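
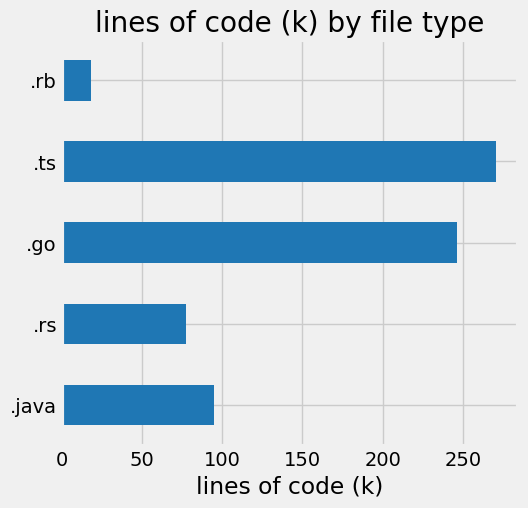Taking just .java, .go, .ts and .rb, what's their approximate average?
(100 + 250 + 275 + 25) / 4 ≈ 162.

≈ 162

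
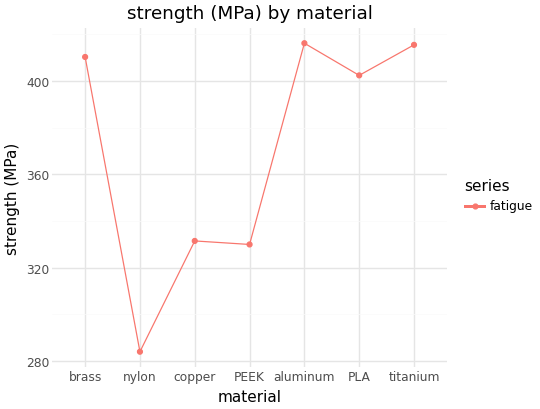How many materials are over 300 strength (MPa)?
Above 300: brass, copper, PEEK, aluminum, PLA, titanium.

6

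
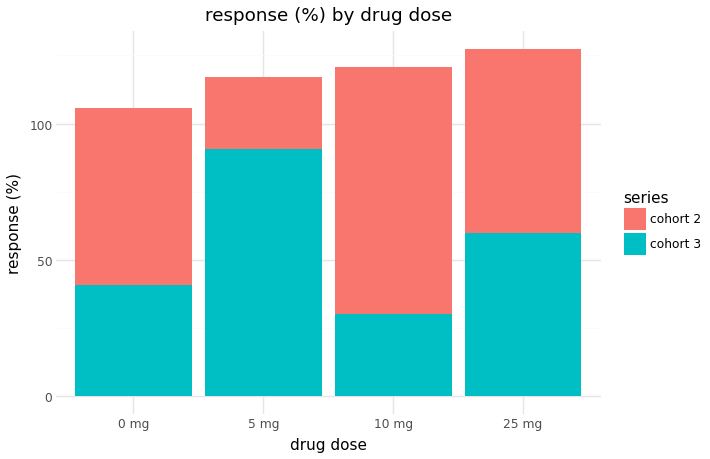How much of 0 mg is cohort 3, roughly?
≈ 40

cohort 3 top ≈ 40, bottom ≈ 0; segment ≈ 40.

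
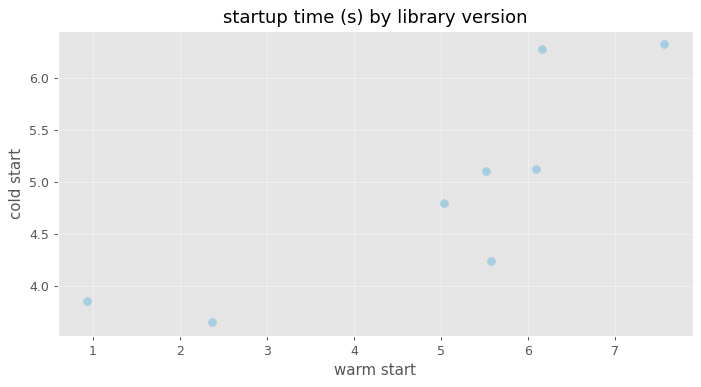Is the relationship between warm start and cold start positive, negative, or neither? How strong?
Points are positively correlated; strong (|r| ≈ 0.8).

positive, strong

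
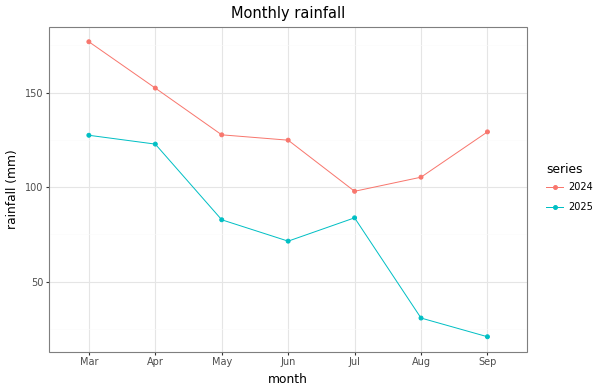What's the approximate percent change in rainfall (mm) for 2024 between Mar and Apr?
≈ -11.1%

Mar ≈ 180, Apr ≈ 160; (160 − 180) / 180 ≈ -11.1%.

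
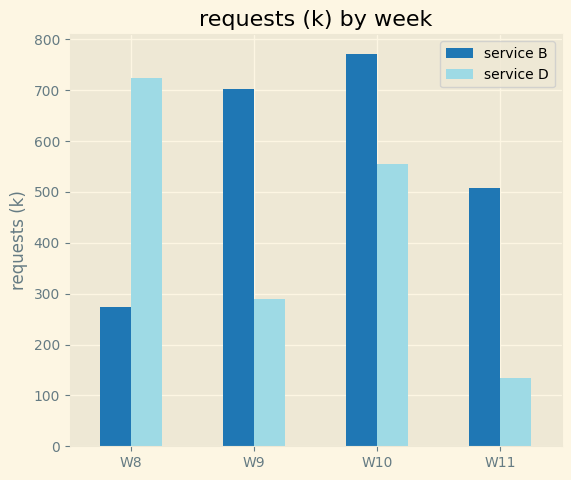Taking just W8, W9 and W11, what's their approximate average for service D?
(700 + 300 + 100) / 3 ≈ 367.

≈ 367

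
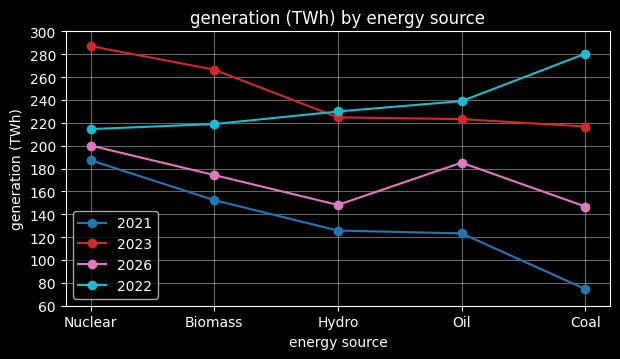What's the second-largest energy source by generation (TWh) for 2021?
Top 3 for 2021: Nuclear ≈ 180, Biomass ≈ 160, Hydro ≈ 120.

Biomass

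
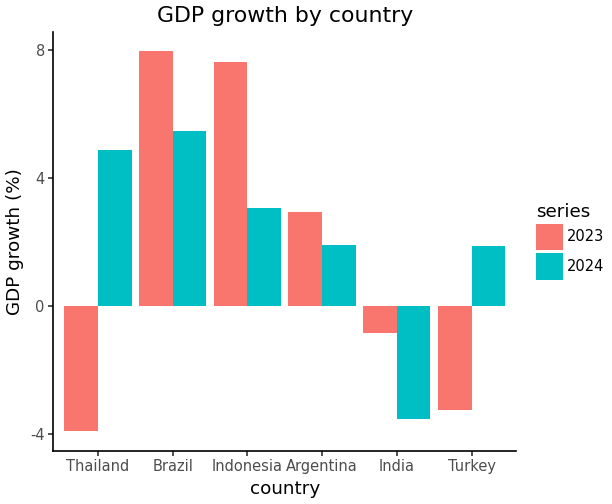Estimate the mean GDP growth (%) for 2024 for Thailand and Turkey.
≈ 4

(5 + 2) / 2 ≈ 4.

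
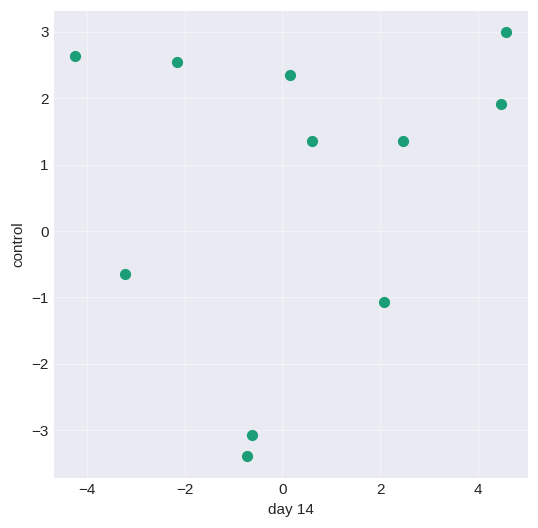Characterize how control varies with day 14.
Points are roughly uncorrelated; weak (|r| ≈ 0.2).

no clear correlation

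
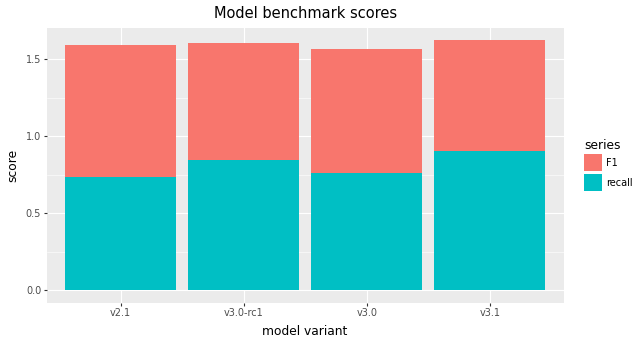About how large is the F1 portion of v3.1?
≈ 0.6

F1 top ≈ 1.6, bottom ≈ 1.0; segment ≈ 0.6.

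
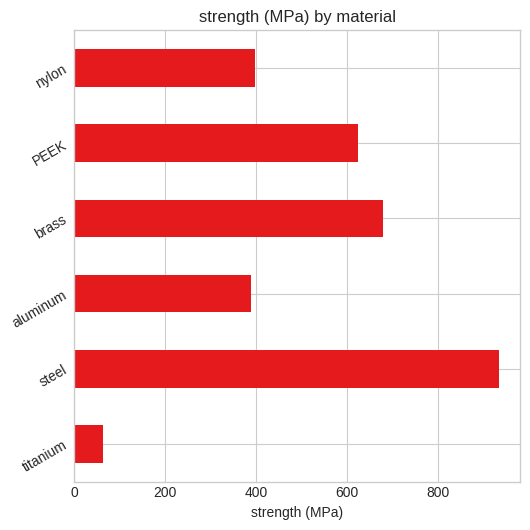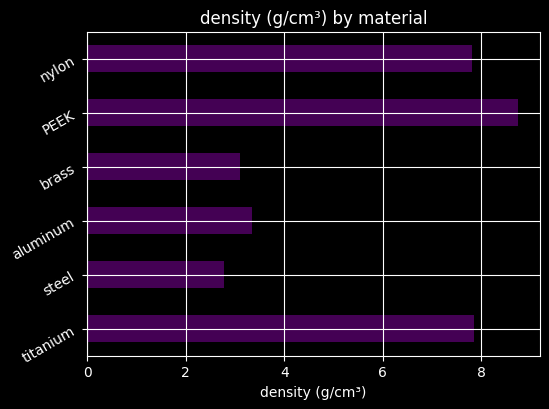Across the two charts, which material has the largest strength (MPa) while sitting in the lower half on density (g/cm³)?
Chart 2 median density (g/cm³) ≈ 6; below-median materials: steel, aluminum, brass. Among those, steel has the highest strength (MPa) (≈ 900).

steel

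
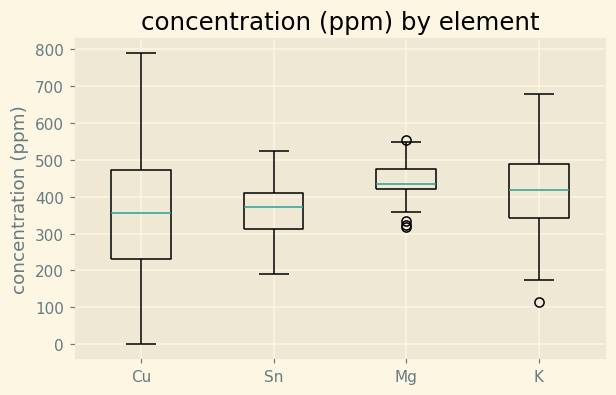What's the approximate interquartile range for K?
≈ 150

Q3 ≈ 490, Q1 ≈ 340; IQR ≈ 150.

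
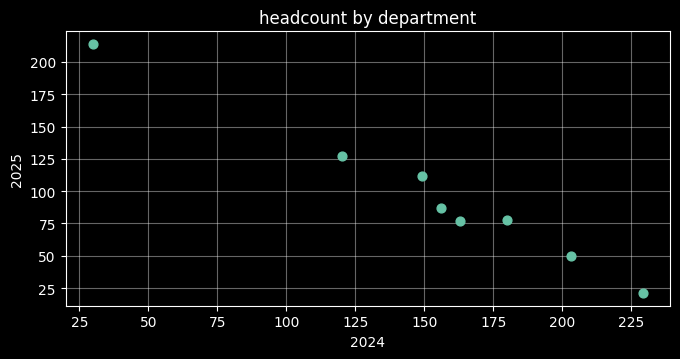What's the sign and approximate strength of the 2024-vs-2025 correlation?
Points are negatively correlated; strong (|r| ≈ 1.0).

negative, strong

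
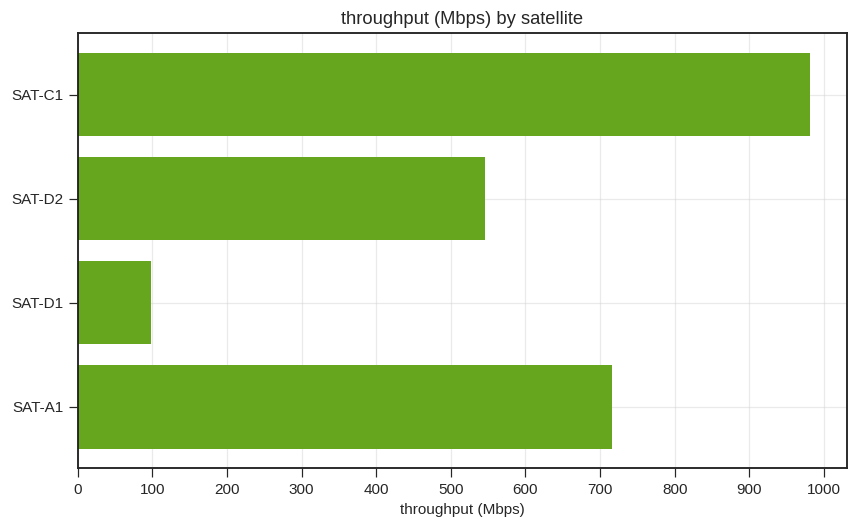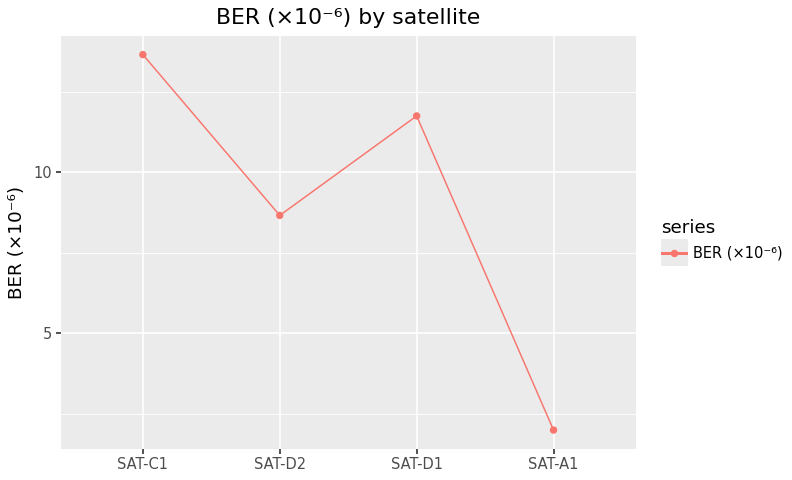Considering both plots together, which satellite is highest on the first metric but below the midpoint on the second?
SAT-A1

Chart 2 median BER (×10⁻⁶) ≈ 10; below-median satellites: SAT-D2, SAT-A1. Among those, SAT-A1 has the highest throughput (Mbps) (≈ 700).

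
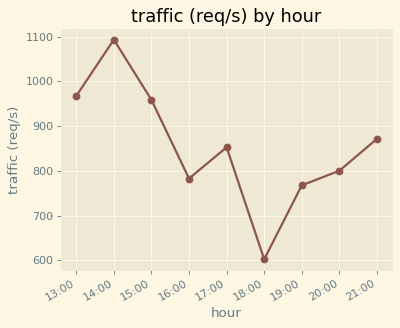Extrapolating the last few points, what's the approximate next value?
≈ 900

Last three: 750, 800, 850 → slope ≈ 50/step → next ≈ 900.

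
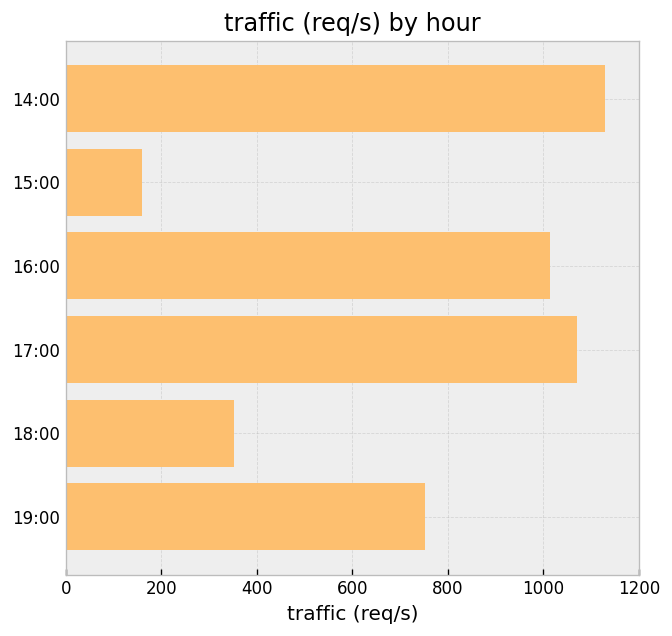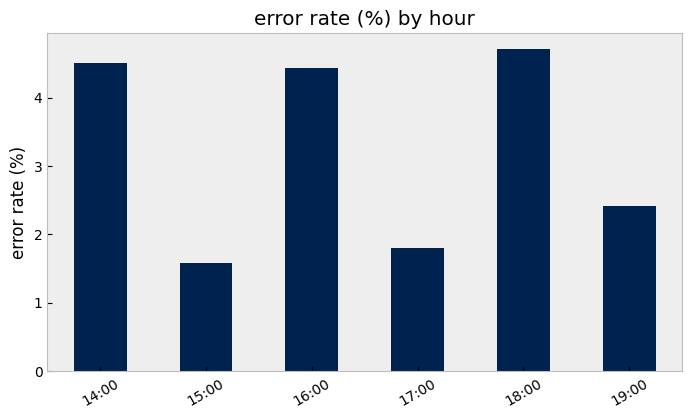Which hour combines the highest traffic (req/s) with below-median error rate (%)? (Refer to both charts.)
Chart 2 median error rate (%) ≈ 3.5; below-median hours: 15:00, 17:00, 19:00. Among those, 17:00 has the highest traffic (req/s) (≈ 1000).

17:00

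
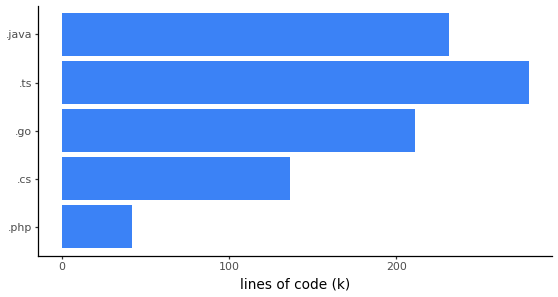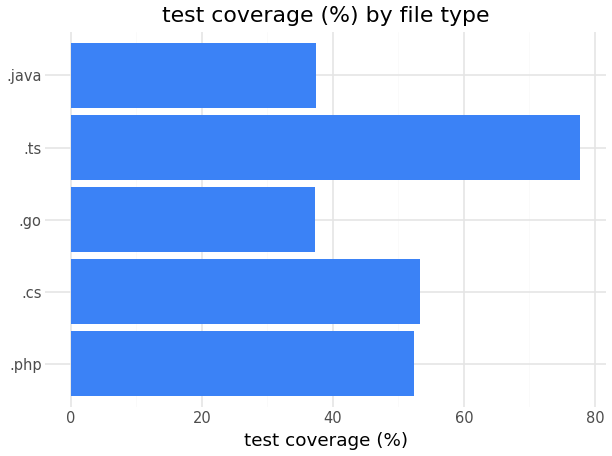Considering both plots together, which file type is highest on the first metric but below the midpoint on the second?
.java

Chart 2 median test coverage (%) ≈ 50; below-median file types: .go, .java. Among those, .java has the highest lines of code (k) (≈ 250).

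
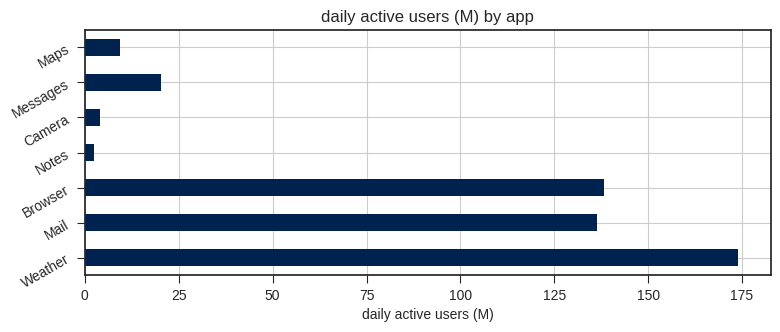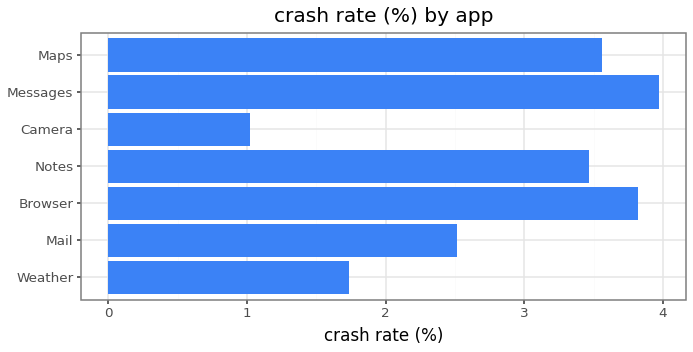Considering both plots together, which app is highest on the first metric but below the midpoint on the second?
Weather

Chart 2 median crash rate (%) ≈ 3.5; below-median apps: Weather, Mail, Camera. Among those, Weather has the highest daily active users (M) (≈ 180).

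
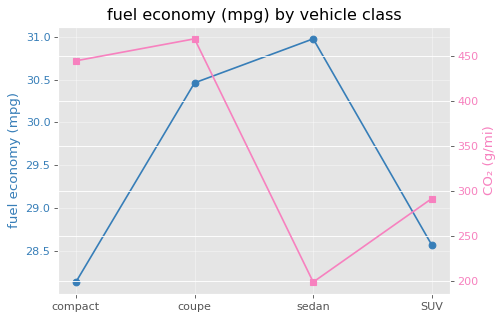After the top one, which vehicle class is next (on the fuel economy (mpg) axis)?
coupe

Top 3 (on the fuel economy (mpg) axis): sedan ≈ 31.0, coupe ≈ 30.5, SUV ≈ 28.5.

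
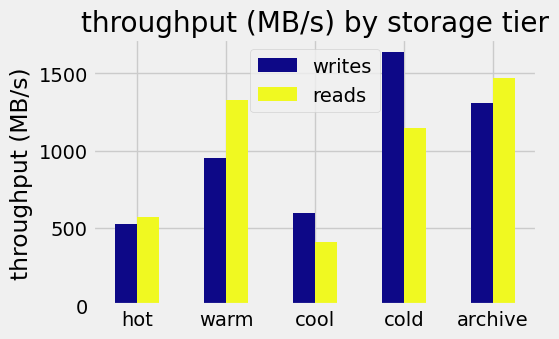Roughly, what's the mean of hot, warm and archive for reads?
(600 + 1400 + 1400) / 3 ≈ 1133.

≈ 1133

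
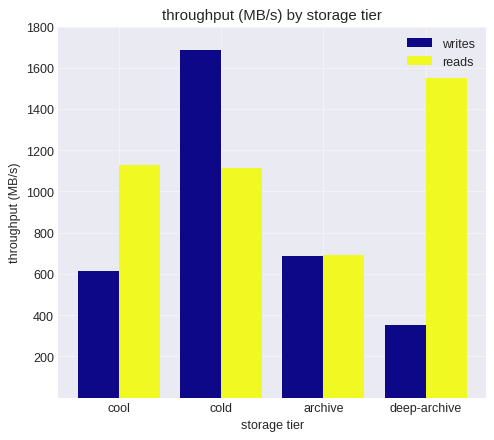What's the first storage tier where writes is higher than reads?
cool: writes ≈ 600 vs reads ≈ 1200 (not yet); cold: writes ≈ 1600 vs reads ≈ 1200 (first crossover).

cold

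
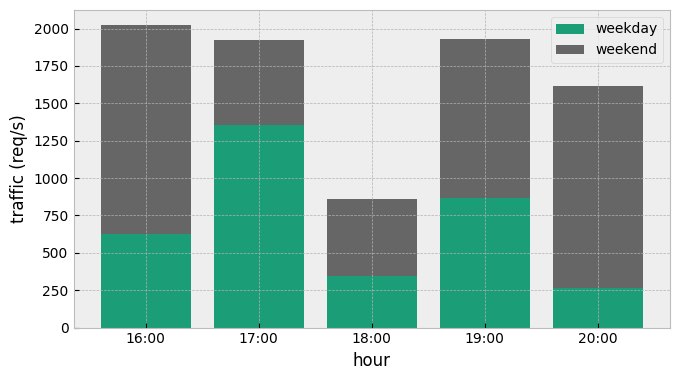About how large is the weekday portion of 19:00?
≈ 800

weekday top ≈ 800, bottom ≈ 0; segment ≈ 800.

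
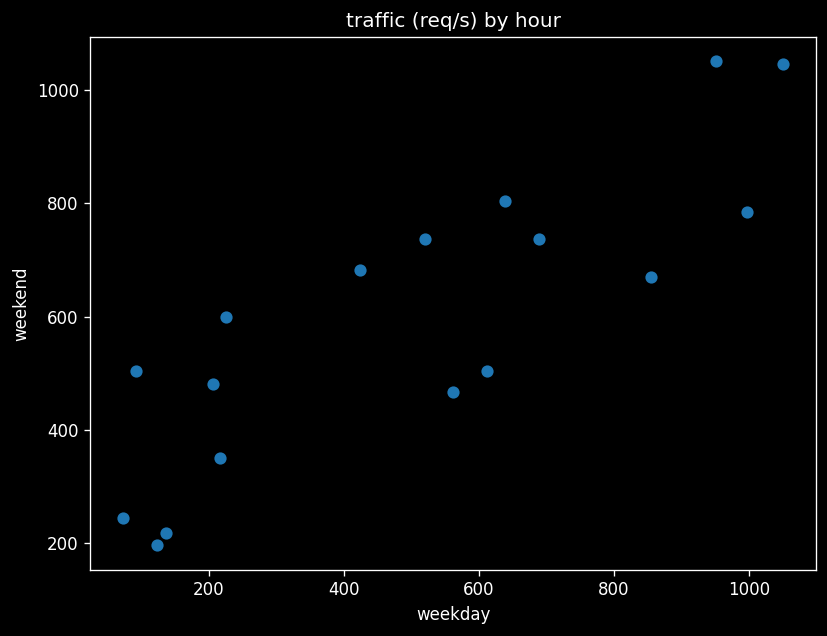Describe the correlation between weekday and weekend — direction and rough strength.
Points are positively correlated; strong (|r| ≈ 0.8).

positive, strong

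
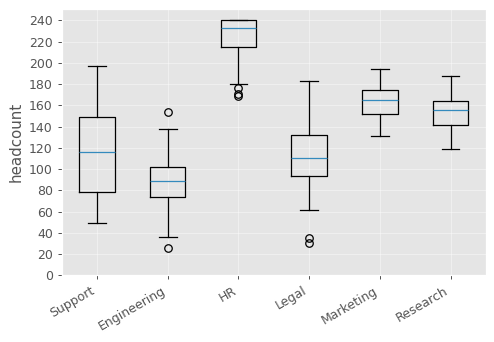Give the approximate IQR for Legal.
≈ 40

Q3 ≈ 140, Q1 ≈ 100; IQR ≈ 40.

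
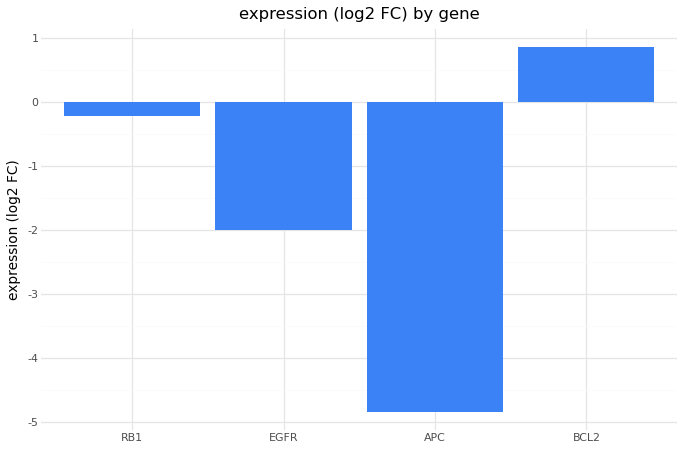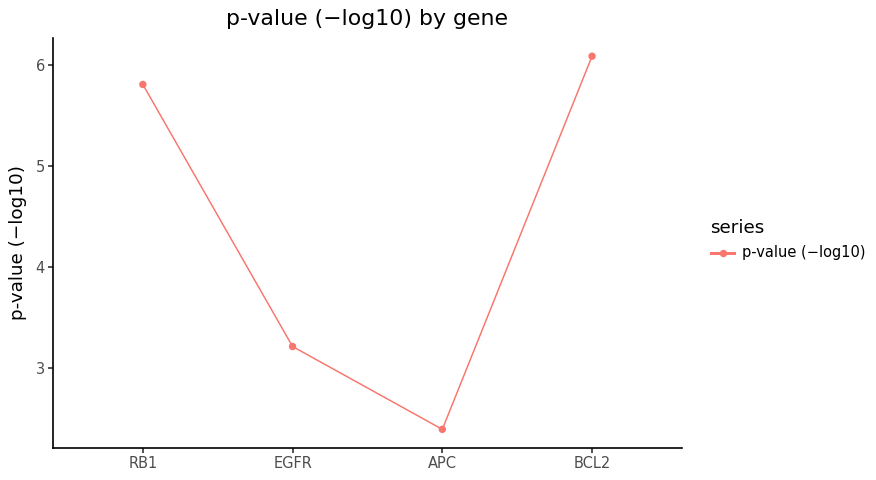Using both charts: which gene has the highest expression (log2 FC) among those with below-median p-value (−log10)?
EGFR

Chart 2 median p-value (−log10) ≈ 5; below-median genes: EGFR, APC. Among those, EGFR has the highest expression (log2 FC) (≈ -2).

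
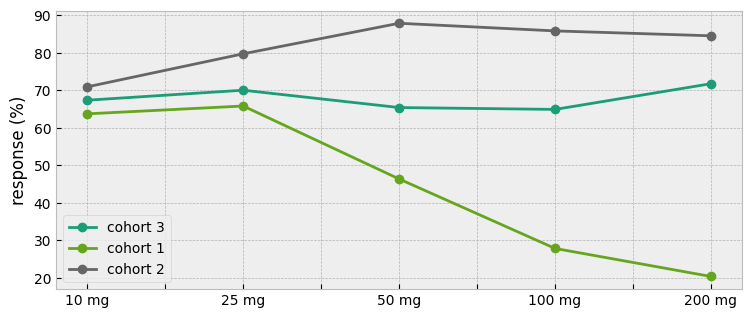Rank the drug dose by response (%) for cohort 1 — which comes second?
Top 3 for cohort 1: 25 mg ≈ 70, 10 mg ≈ 60, 50 mg ≈ 50.

10 mg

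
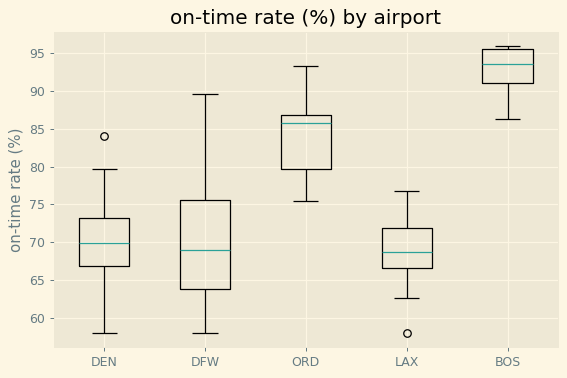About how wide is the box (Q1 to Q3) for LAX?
Q3 ≈ 70, Q1 ≈ 65; IQR ≈ 5.

≈ 5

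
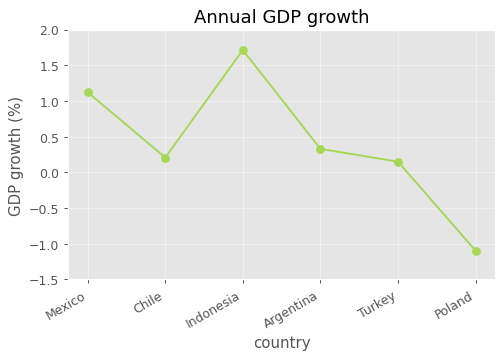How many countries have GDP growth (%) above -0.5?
Above -0.5: Mexico, Chile, Indonesia, Argentina, Turkey.

5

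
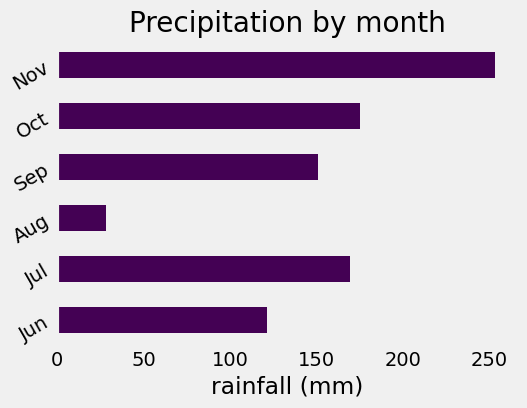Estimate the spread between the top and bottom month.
≈ 225

Max Nov ≈ 250, min Aug ≈ 25; range ≈ 225.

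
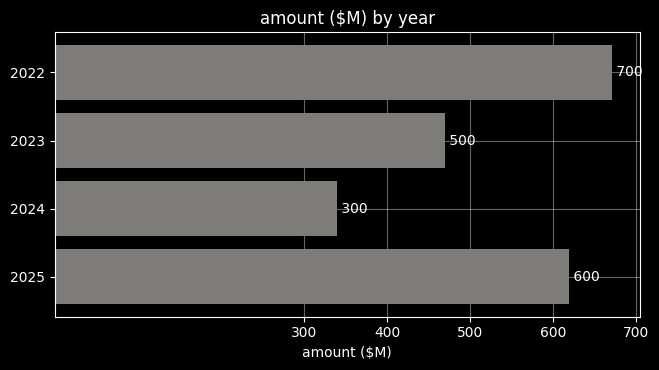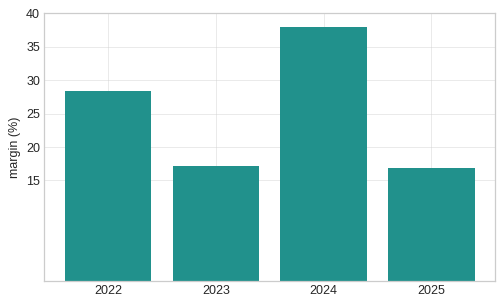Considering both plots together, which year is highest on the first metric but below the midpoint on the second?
2025

Chart 2 median margin (%) ≈ 25; below-median years: 2023, 2025. Among those, 2025 has the highest amount ($M) (≈ 600).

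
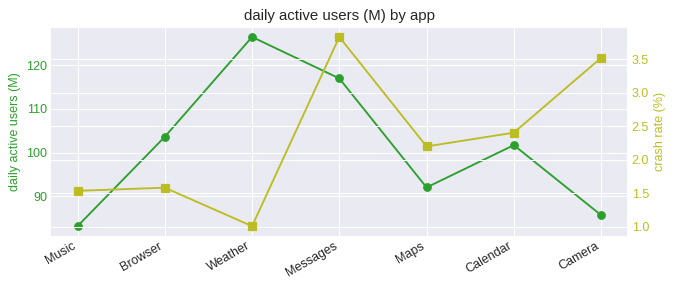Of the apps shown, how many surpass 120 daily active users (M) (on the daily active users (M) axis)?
Above 120: Weather.

1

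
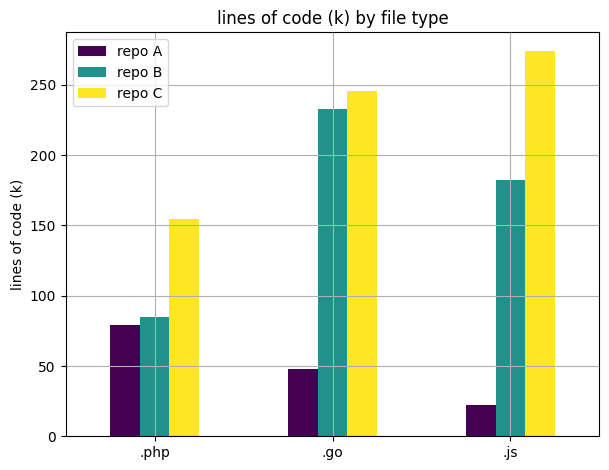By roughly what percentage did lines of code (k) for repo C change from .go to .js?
≈ +10%

.go ≈ 250, .js ≈ 275; (275 − 250) / 250 ≈ +10%.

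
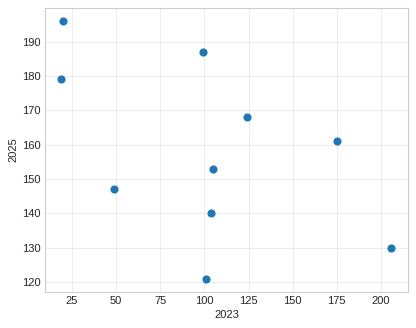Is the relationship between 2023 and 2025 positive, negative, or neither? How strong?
negative, moderate

Points are negatively correlated; moderate (|r| ≈ 0.5).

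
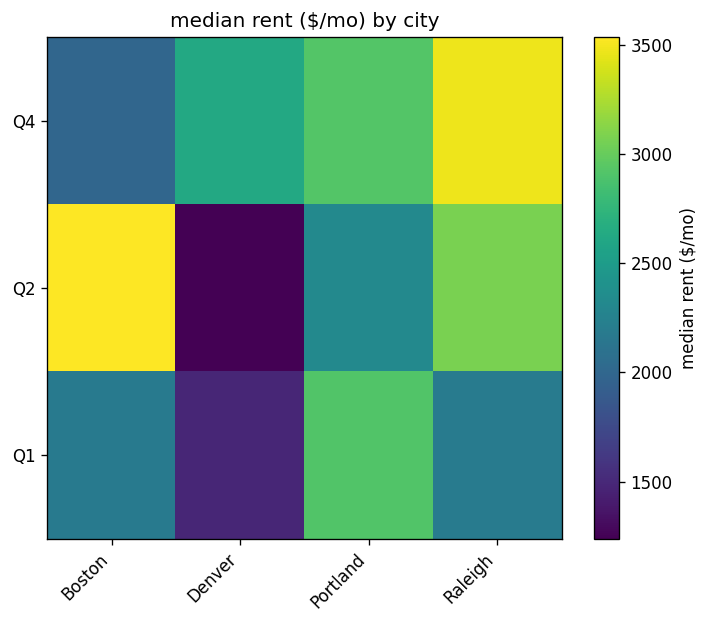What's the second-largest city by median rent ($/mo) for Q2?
Top 3 for Q2: Boston ≈ 3600, Raleigh ≈ 3000, Portland ≈ 2400.

Raleigh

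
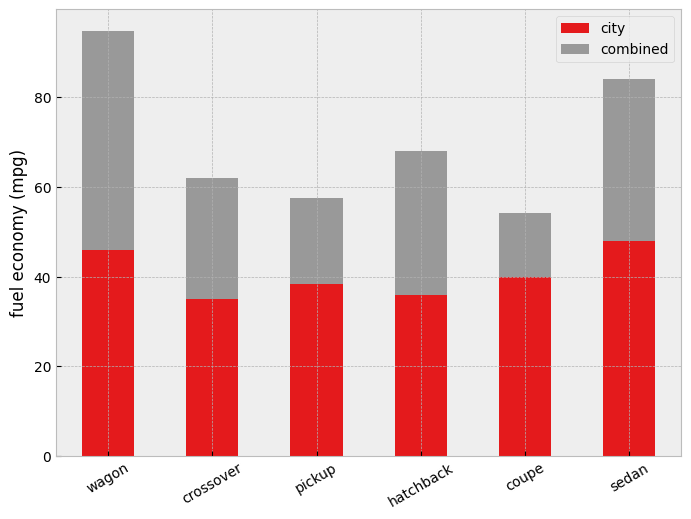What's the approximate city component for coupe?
≈ 40

city top ≈ 40, bottom ≈ 0; segment ≈ 40.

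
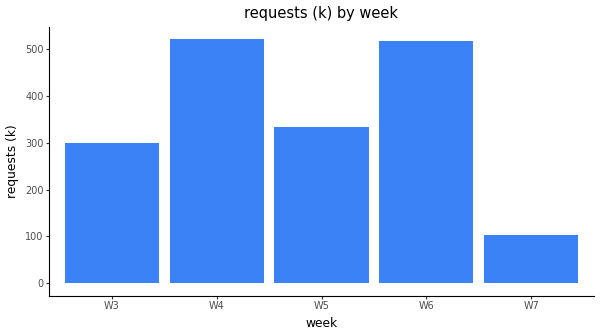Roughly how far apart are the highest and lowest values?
≈ 400

Max W4 ≈ 500, min W7 ≈ 100; range ≈ 400.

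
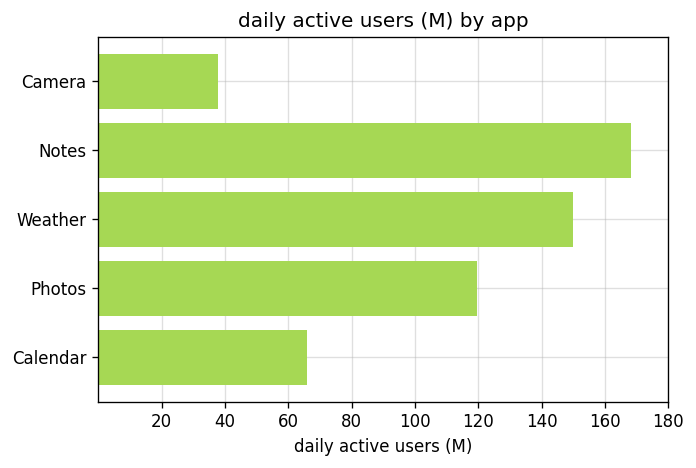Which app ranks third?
Top 4: Notes ≈ 160, Weather ≈ 140, Photos ≈ 120, Calendar ≈ 60.

Photos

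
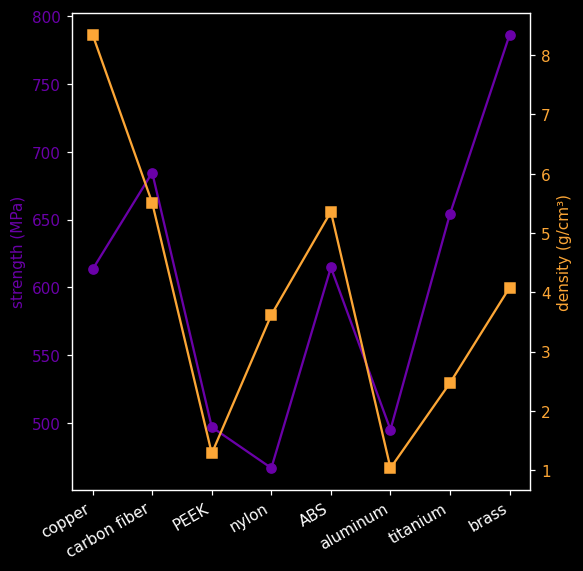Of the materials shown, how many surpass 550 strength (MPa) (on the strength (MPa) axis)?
5

Above 550: copper, carbon fiber, ABS, titanium, brass.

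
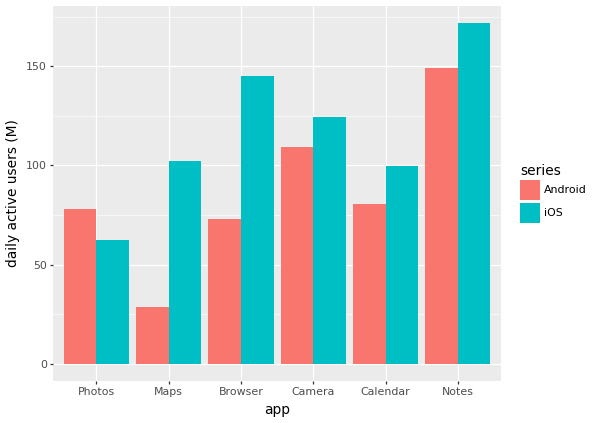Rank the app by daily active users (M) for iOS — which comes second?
Top 3 for iOS: Notes ≈ 180, Browser ≈ 140, Camera ≈ 120.

Browser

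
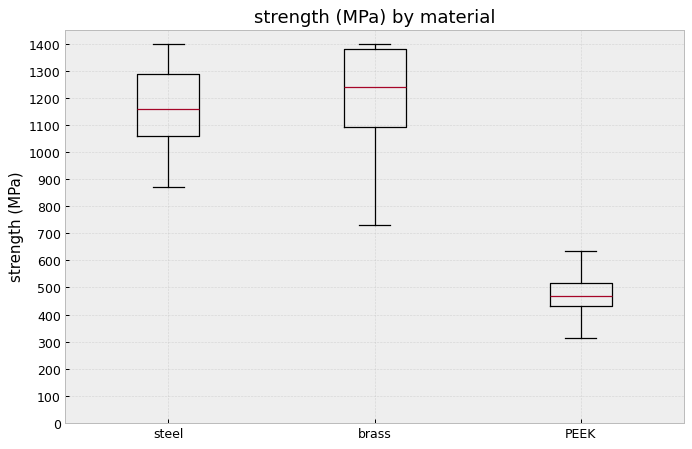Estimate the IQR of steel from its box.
Q3 ≈ 1300, Q1 ≈ 1100; IQR ≈ 200.

≈ 200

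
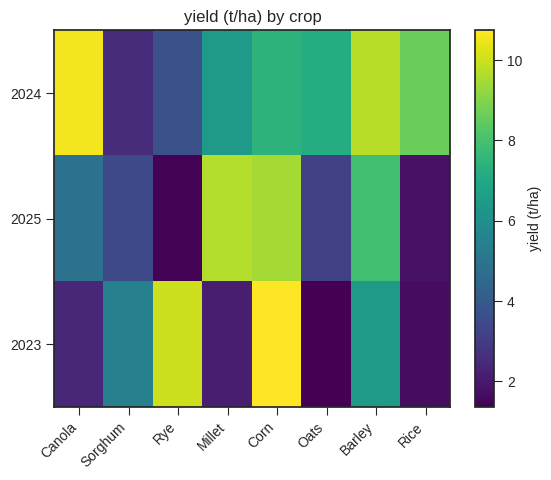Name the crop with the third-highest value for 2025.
Top 4 for 2025: Millet ≈ 10, Corn ≈ 9, Barley ≈ 8, Canola ≈ 5.

Barley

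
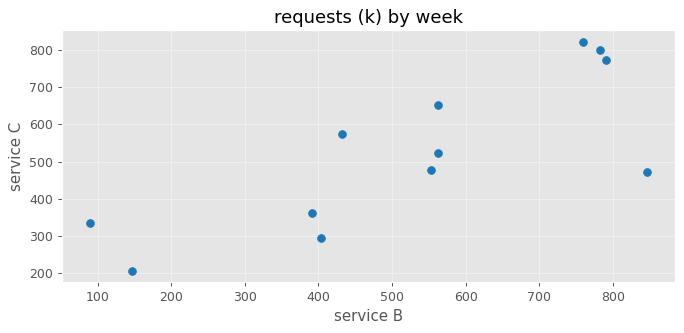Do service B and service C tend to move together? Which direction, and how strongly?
Points are positively correlated; strong (|r| ≈ 0.8).

positive, strong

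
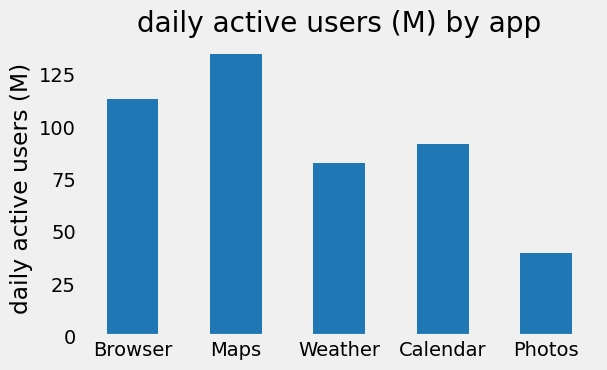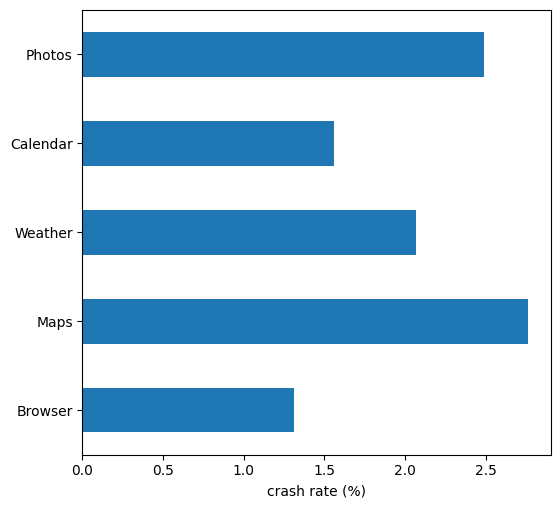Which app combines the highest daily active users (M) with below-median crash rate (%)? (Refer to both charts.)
Browser

Chart 2 median crash rate (%) ≈ 2; below-median apps: Browser, Calendar. Among those, Browser has the highest daily active users (M) (≈ 120).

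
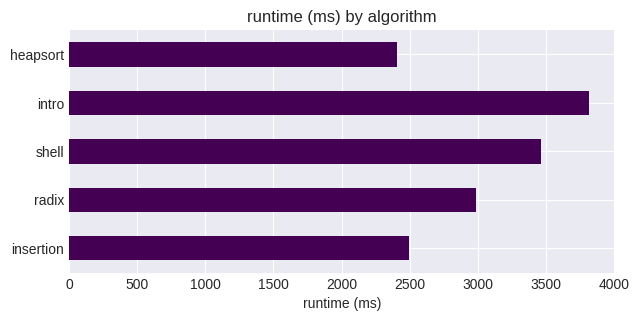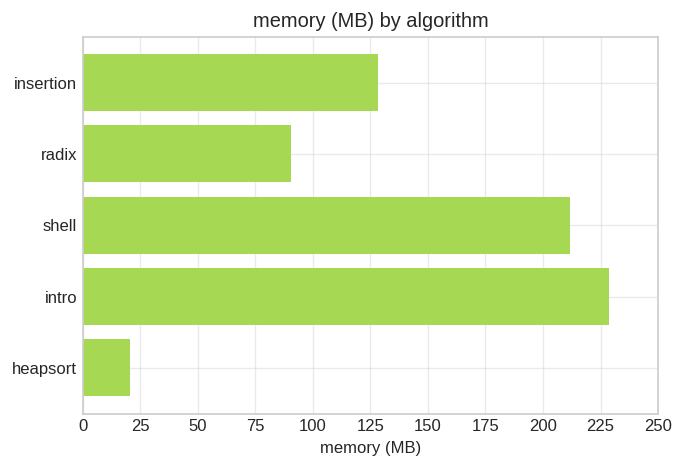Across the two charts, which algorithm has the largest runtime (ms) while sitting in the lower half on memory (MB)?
Chart 2 median memory (MB) ≈ 125; below-median algorithms: radix, heapsort. Among those, radix has the highest runtime (ms) (≈ 3000).

radix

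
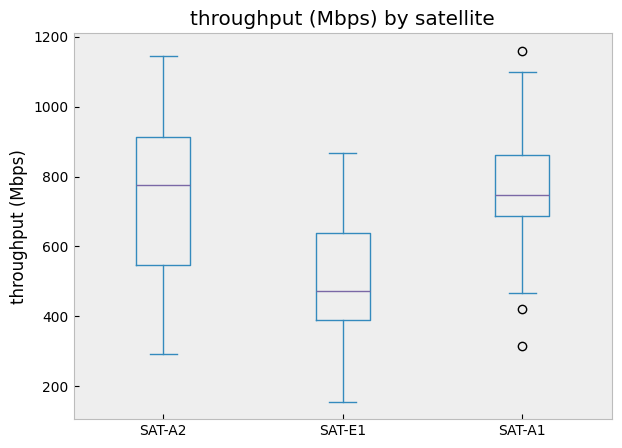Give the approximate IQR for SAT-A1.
≈ 180

Q3 ≈ 860, Q1 ≈ 680; IQR ≈ 180.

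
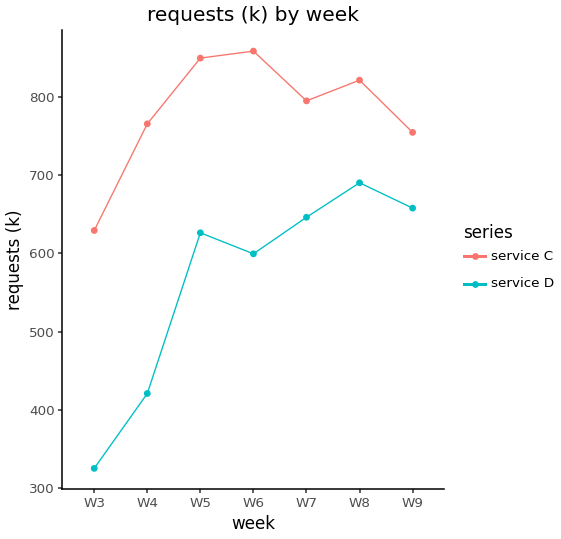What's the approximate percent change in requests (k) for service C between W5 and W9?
≈ -11.8%

W5 ≈ 850, W9 ≈ 750; (750 − 850) / 850 ≈ -11.8%.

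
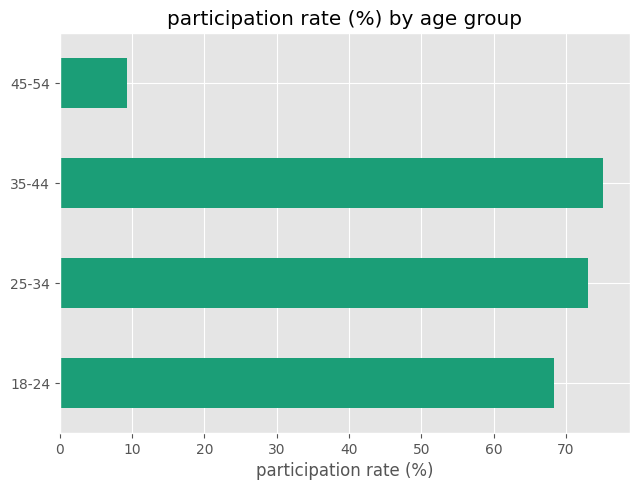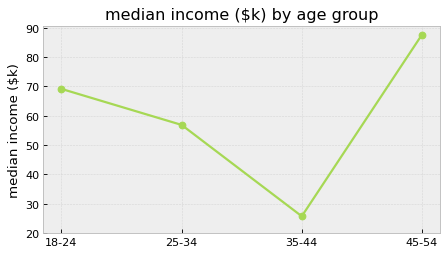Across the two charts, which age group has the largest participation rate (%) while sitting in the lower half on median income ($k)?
Chart 2 median median income ($k) ≈ 60; below-median age groups: 25-34, 35-44. Among those, 35-44 has the highest participation rate (%) (≈ 80).

35-44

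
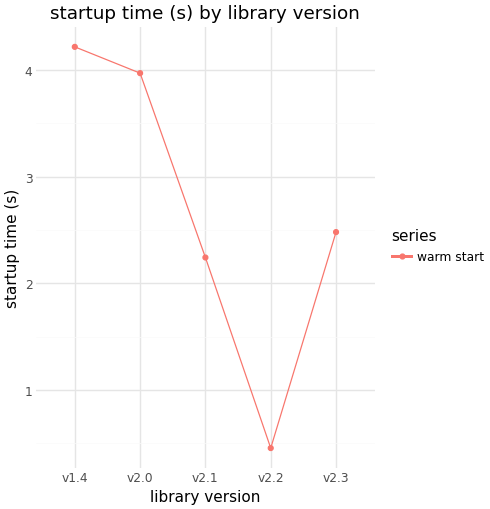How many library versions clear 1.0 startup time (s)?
Above 1.0: v1.4, v2.0, v2.1, v2.3.

4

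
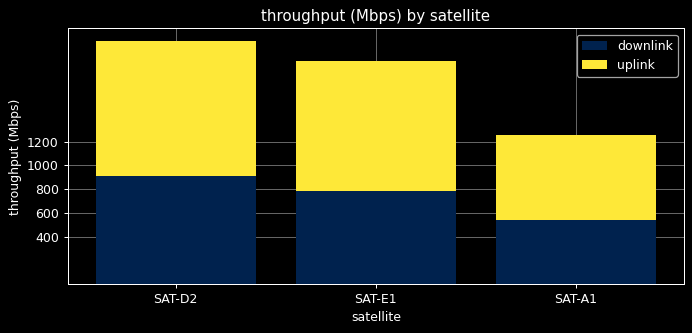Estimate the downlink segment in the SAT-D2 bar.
≈ 1000

downlink top ≈ 1000, bottom ≈ 0; segment ≈ 1000.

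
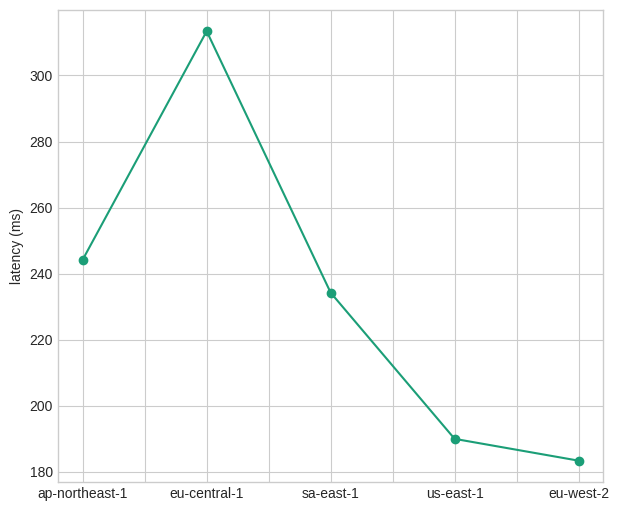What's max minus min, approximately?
≈ 140

Max eu-central-1 ≈ 320, min eu-west-2 ≈ 180; range ≈ 140.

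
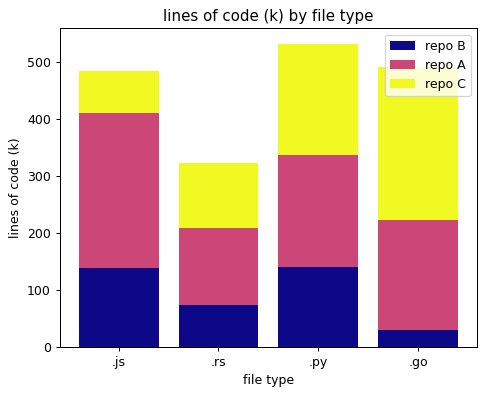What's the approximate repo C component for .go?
repo C top ≈ 500, bottom ≈ 200; segment ≈ 300.

≈ 300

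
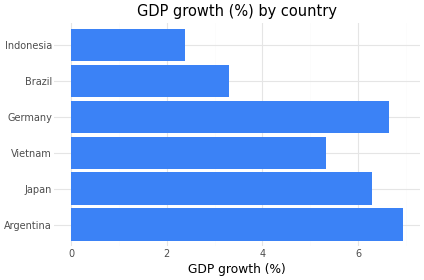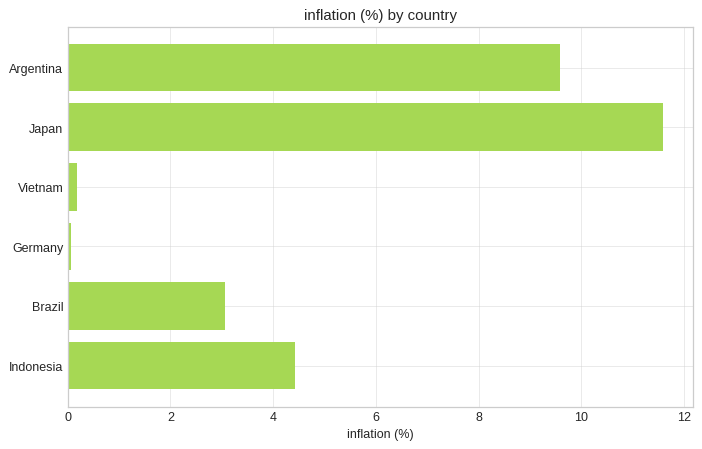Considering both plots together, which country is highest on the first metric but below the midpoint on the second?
Germany

Chart 2 median inflation (%) ≈ 4; below-median countries: Vietnam, Germany, Brazil. Among those, Germany has the highest GDP growth (%) (≈ 7).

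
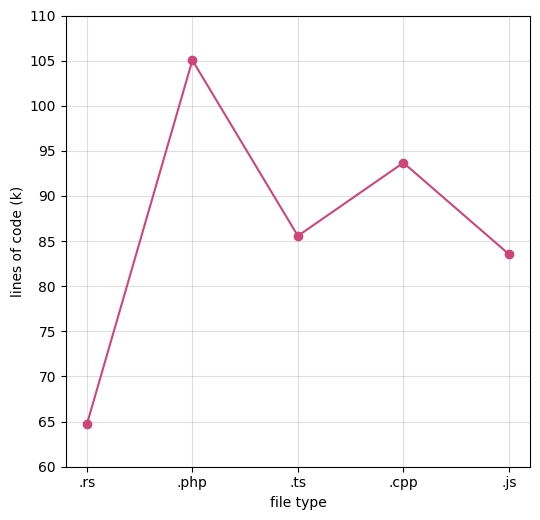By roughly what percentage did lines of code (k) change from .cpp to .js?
.cpp ≈ 95, .js ≈ 85; (85 − 95) / 95 ≈ -10.5%.

≈ -10.5%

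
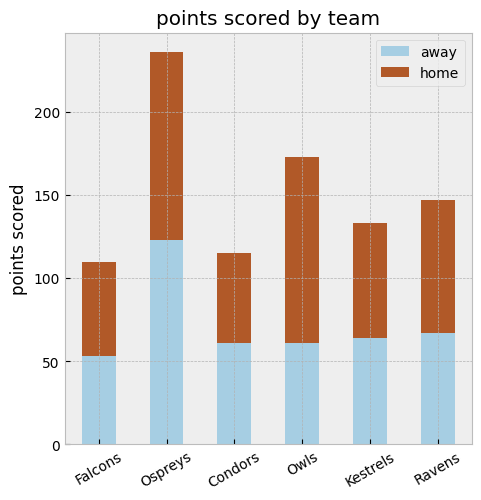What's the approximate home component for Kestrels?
home top ≈ 140, bottom ≈ 60; segment ≈ 80.

≈ 80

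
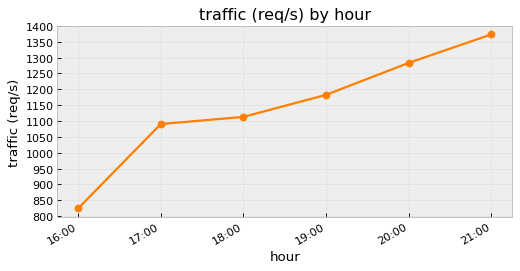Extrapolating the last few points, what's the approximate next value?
≈ 1425

Last three: 1200, 1300, 1350 → slope ≈ 75/step → next ≈ 1425.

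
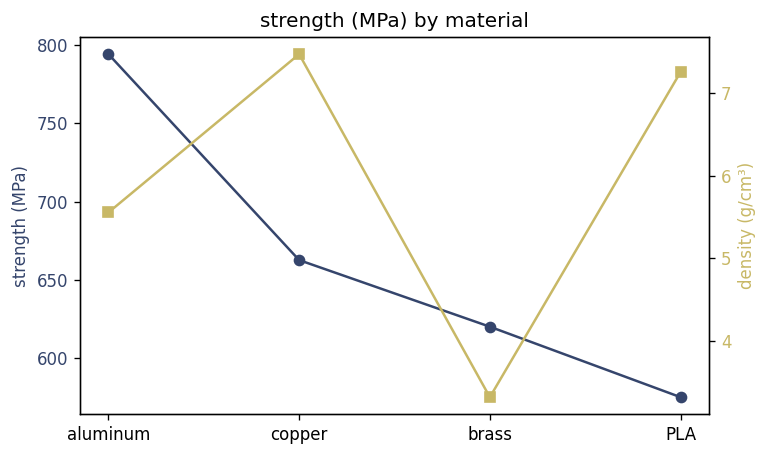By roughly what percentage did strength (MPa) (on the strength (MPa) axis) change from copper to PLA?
≈ -12.1%

copper ≈ 660, PLA ≈ 580; (580 − 660) / 660 ≈ -12.1%.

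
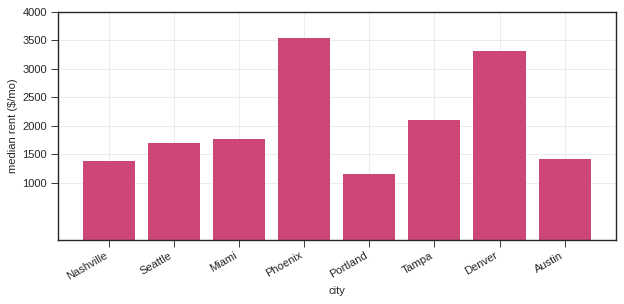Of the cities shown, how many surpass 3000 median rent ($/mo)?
2

Above 3000: Phoenix, Denver.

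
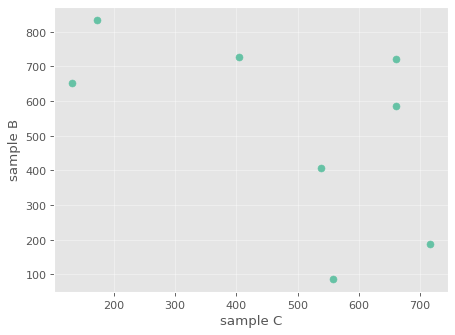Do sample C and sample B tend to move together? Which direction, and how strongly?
negative, moderate

Points are negatively correlated; moderate (|r| ≈ 0.5).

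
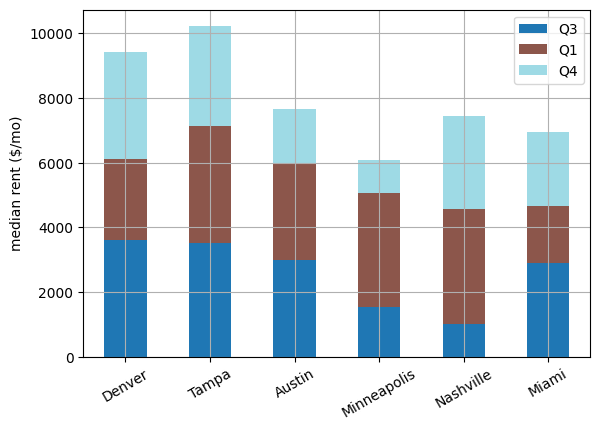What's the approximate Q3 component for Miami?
Q3 top ≈ 3000, bottom ≈ 0; segment ≈ 3000.

≈ 3000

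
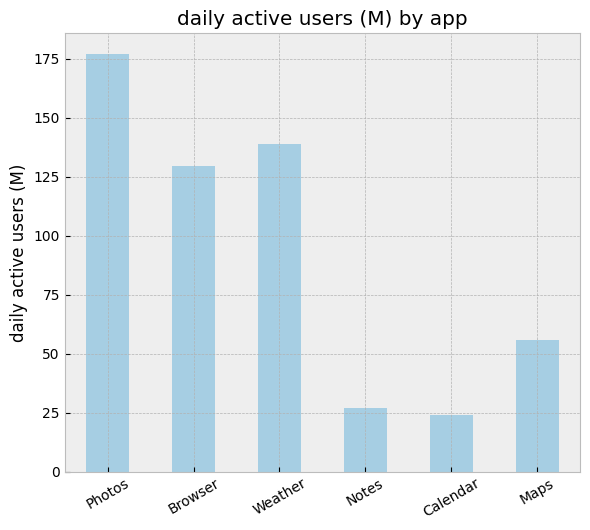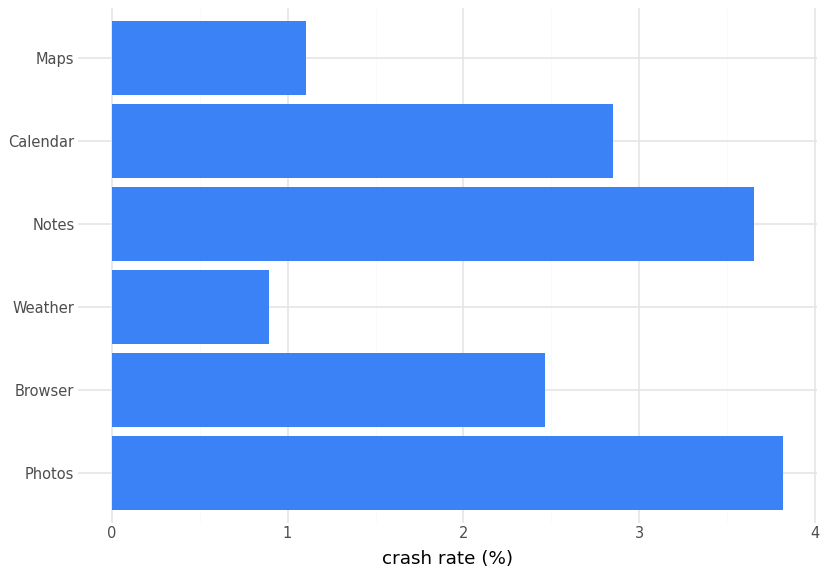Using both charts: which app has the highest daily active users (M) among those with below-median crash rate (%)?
Chart 2 median crash rate (%) ≈ 2.5; below-median apps: Browser, Weather, Maps. Among those, Weather has the highest daily active users (M) (≈ 140).

Weather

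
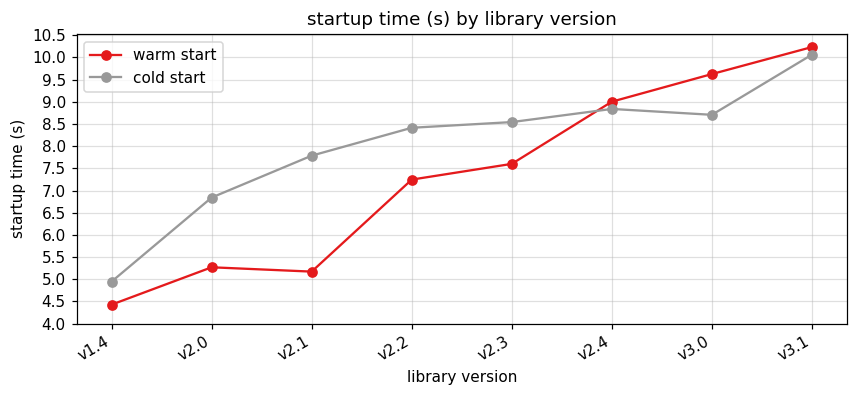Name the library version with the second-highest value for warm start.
Top 3 for warm start: v3.1 ≈ 10.0, v3.0 ≈ 9.5, v2.4 ≈ 9.0.

v3.0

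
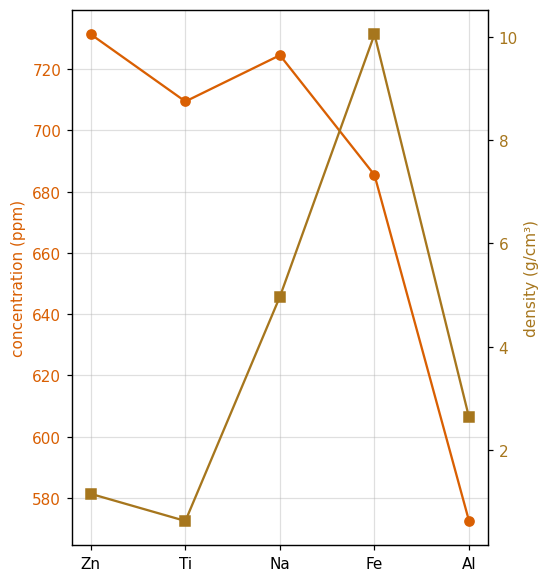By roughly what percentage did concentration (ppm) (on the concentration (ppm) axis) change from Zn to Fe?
≈ -8.1%

Zn ≈ 740, Fe ≈ 680; (680 − 740) / 740 ≈ -8.1%.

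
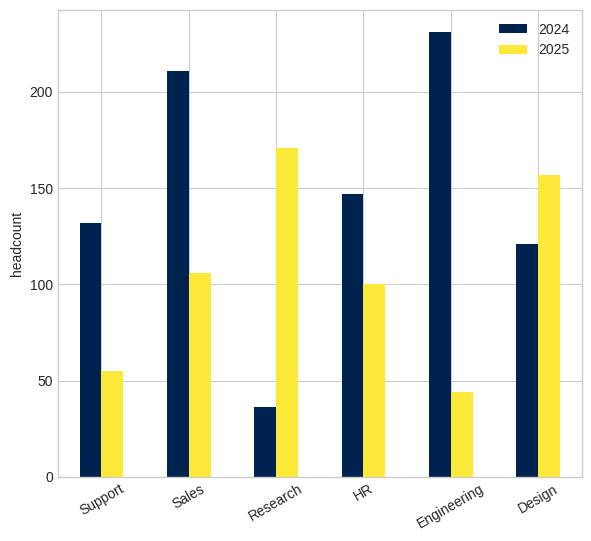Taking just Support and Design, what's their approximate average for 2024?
≈ 130

(140 + 120) / 2 ≈ 130.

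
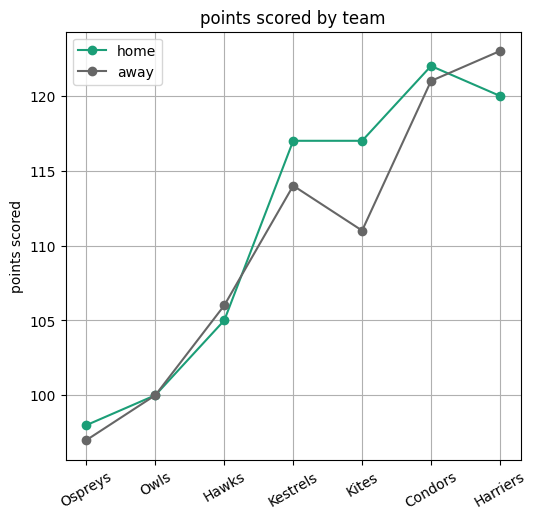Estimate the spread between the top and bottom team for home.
Max Condors ≈ 120, min Ospreys ≈ 100; range ≈ 20.

≈ 20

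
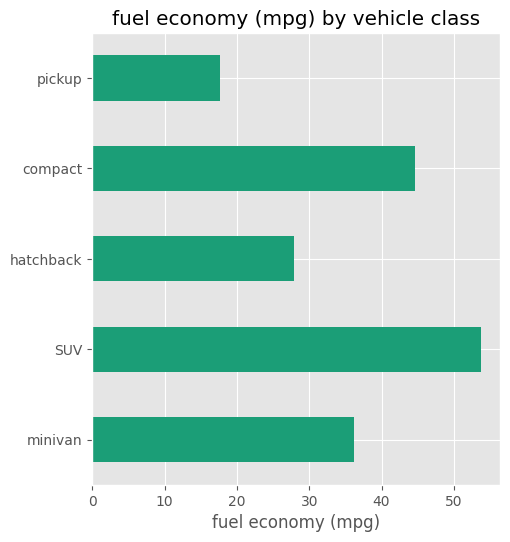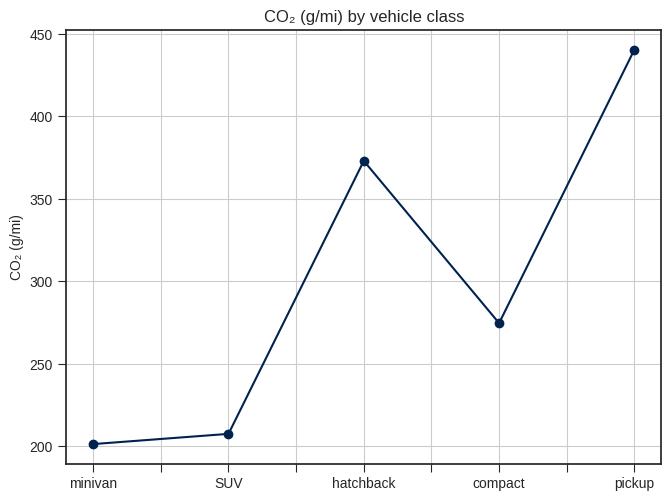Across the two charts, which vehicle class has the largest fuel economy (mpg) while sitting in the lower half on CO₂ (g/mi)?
SUV

Chart 2 median CO₂ (g/mi) ≈ 250; below-median vehicle classes: minivan, SUV. Among those, SUV has the highest fuel economy (mpg) (≈ 55).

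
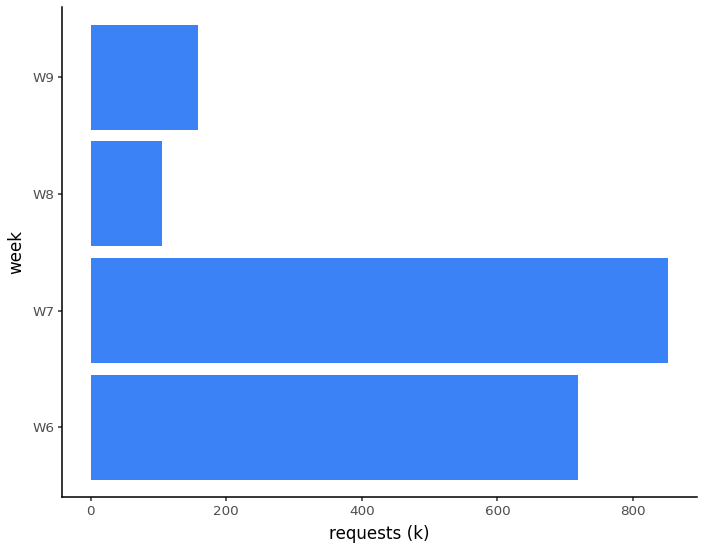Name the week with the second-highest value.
Top 3: W7 ≈ 900, W6 ≈ 700, W9 ≈ 200.

W6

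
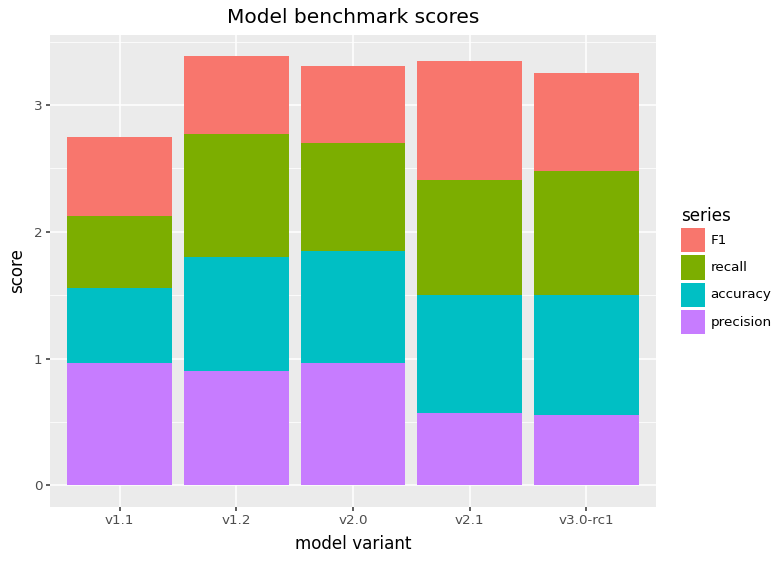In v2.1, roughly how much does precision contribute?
precision top ≈ 0.5, bottom ≈ 0.0; segment ≈ 0.5.

≈ 0.5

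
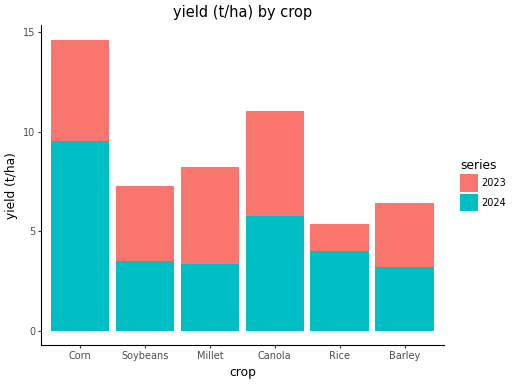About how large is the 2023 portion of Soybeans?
2023 top ≈ 8, bottom ≈ 4; segment ≈ 4.

≈ 4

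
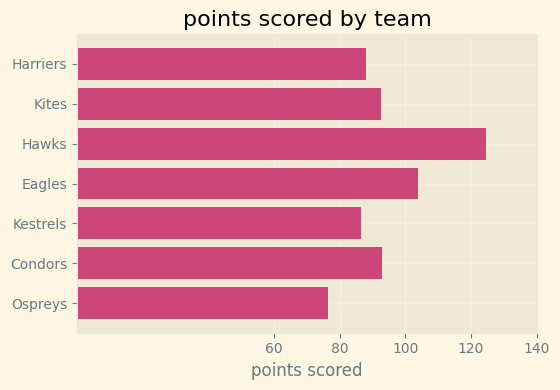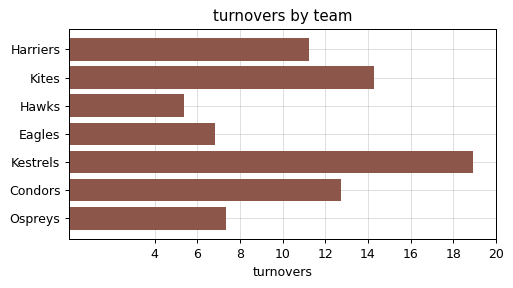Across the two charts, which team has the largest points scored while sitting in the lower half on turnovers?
Chart 2 median turnovers ≈ 12; below-median teams: Hawks, Eagles, Ospreys. Among those, Hawks has the highest points scored (≈ 120).

Hawks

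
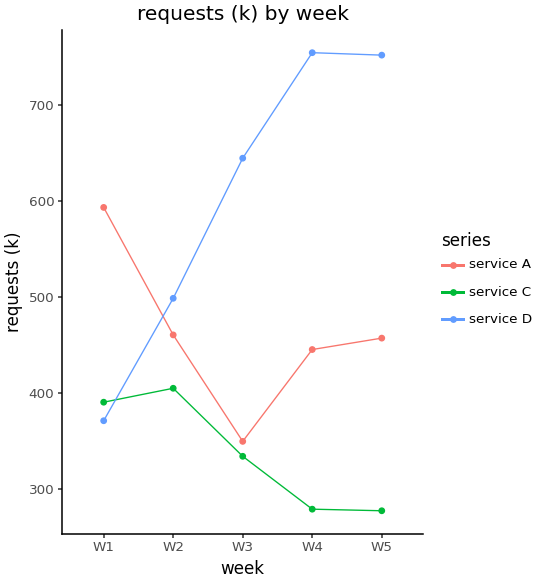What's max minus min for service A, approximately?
Max W1 ≈ 600, min W3 ≈ 350; range ≈ 250.

≈ 250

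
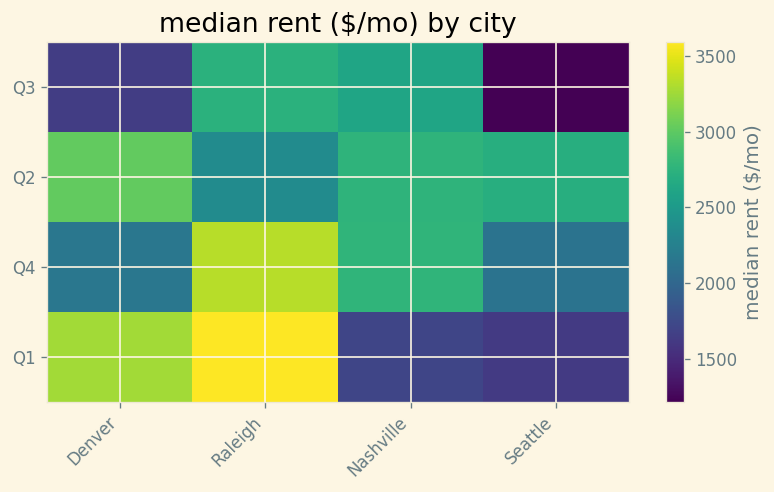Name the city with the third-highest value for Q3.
Top 4 for Q3: Raleigh ≈ 2800, Nashville ≈ 2600, Denver ≈ 1600, Seattle ≈ 1200.

Denver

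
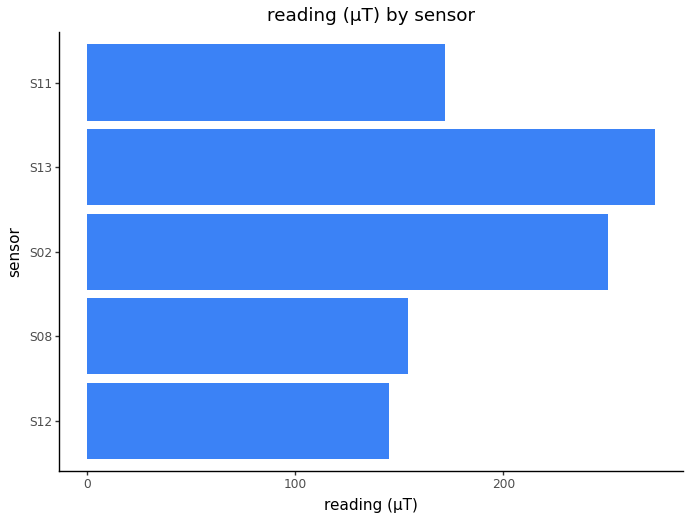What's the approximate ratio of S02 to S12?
S02 ≈ 250, S12 ≈ 150; 250/150 ≈ 1.67.

≈ 1.67×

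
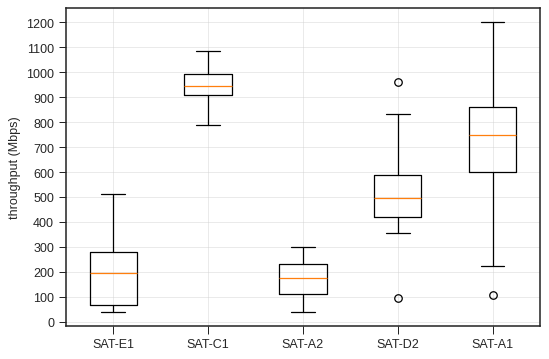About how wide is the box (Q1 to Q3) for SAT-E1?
Q3 ≈ 300, Q1 ≈ 100; IQR ≈ 200.

≈ 200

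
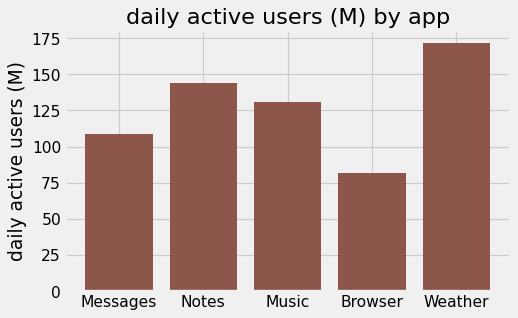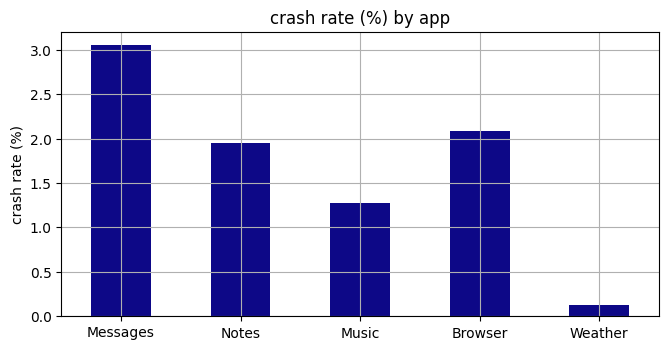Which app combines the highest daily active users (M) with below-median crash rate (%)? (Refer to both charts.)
Chart 2 median crash rate (%) ≈ 2; below-median apps: Music, Weather. Among those, Weather has the highest daily active users (M) (≈ 180).

Weather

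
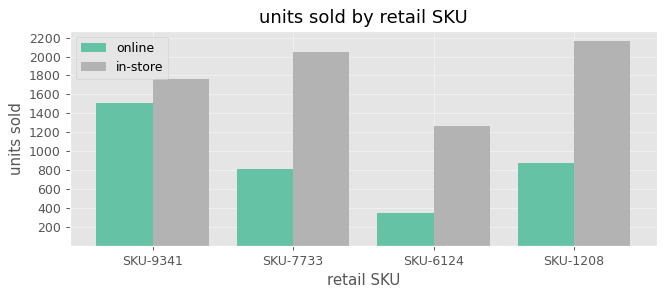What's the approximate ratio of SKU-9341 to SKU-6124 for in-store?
≈ 1.5×

SKU-9341 ≈ 1800, SKU-6124 ≈ 1200; 1800/1200 ≈ 1.5.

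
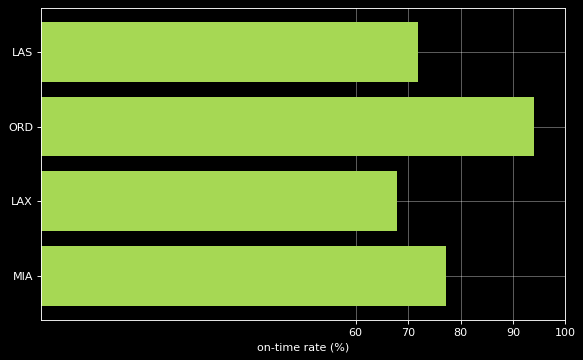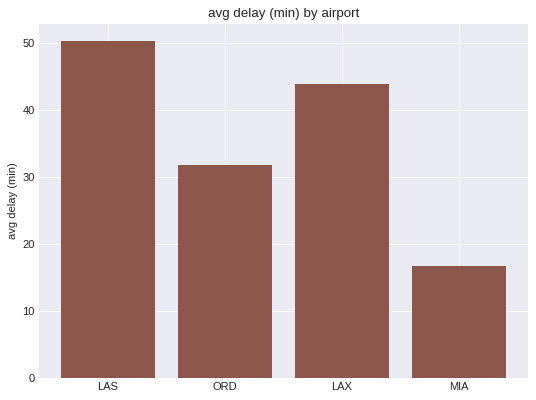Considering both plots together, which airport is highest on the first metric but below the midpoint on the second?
Chart 2 median avg delay (min) ≈ 40; below-median airports: ORD, MIA. Among those, ORD has the highest on-time rate (%) (≈ 90).

ORD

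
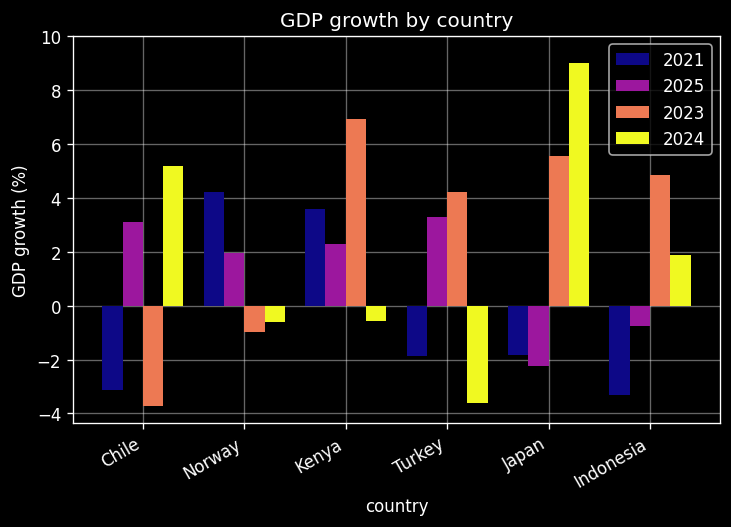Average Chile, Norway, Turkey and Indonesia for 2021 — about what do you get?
(-4 + 4 + -2 + -4) / 4 ≈ -2.

≈ -2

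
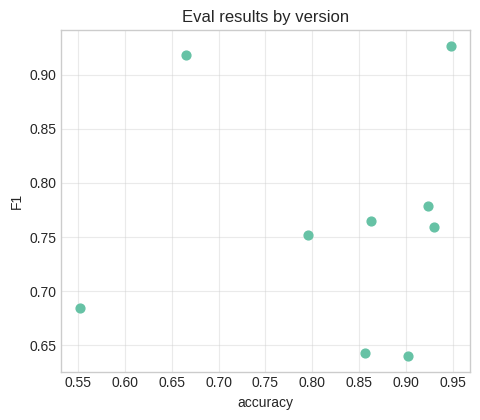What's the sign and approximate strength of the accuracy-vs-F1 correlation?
Points are roughly uncorrelated; weak (|r| ≈ 0.0).

no clear correlation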